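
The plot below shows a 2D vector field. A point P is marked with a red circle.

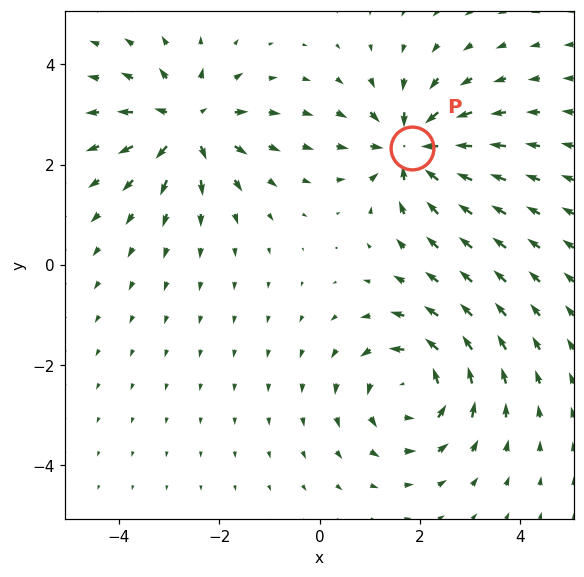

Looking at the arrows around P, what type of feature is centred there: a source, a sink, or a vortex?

sink

At P (1.8, 2.3) the arrows converge inward. Divergence about -6, curl ≈0 — negative divergence with near-zero curl is a sink.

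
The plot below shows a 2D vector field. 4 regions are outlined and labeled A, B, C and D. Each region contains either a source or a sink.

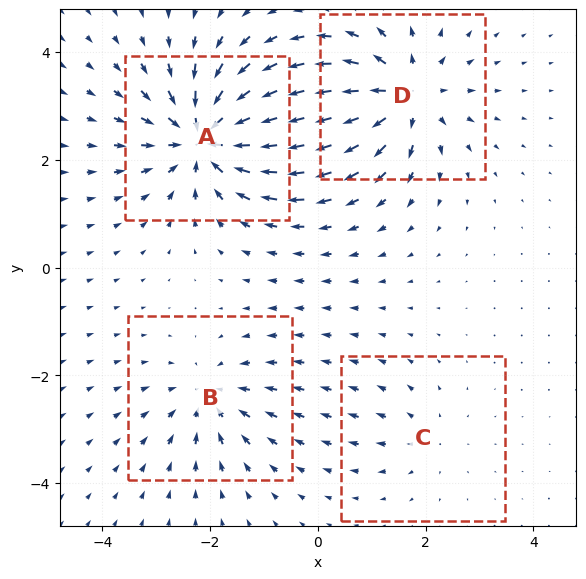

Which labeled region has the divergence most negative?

A

Divergence at each region's feature centre — A: about -7, B: about -4, C: about +2, D: about +6. Region A is most negative.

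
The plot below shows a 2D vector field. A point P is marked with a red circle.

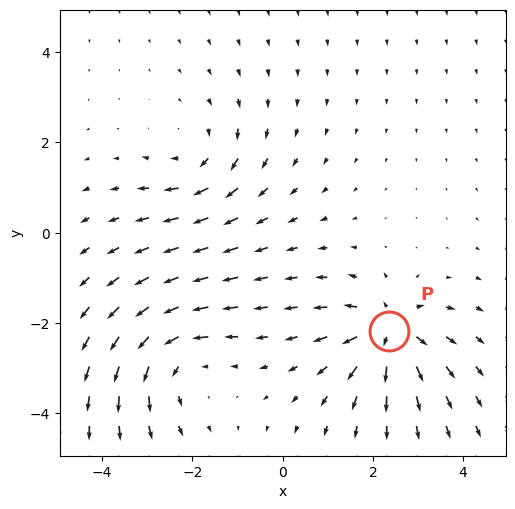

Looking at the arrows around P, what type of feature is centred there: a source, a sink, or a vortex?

At P (2.4, -2.2) the arrows spread outward. Divergence about +4, curl ≈0 — positive divergence with near-zero curl is a source.

source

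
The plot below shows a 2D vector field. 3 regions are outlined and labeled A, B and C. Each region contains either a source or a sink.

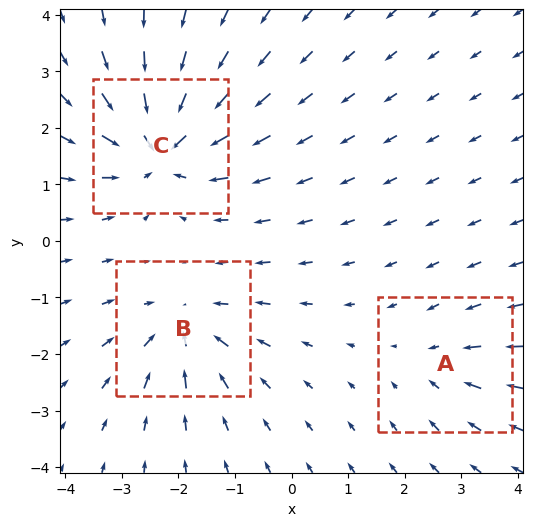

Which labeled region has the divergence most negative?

C

Divergence at each region's feature centre — A: about -2, B: about -4, C: about -5. Region C is most negative.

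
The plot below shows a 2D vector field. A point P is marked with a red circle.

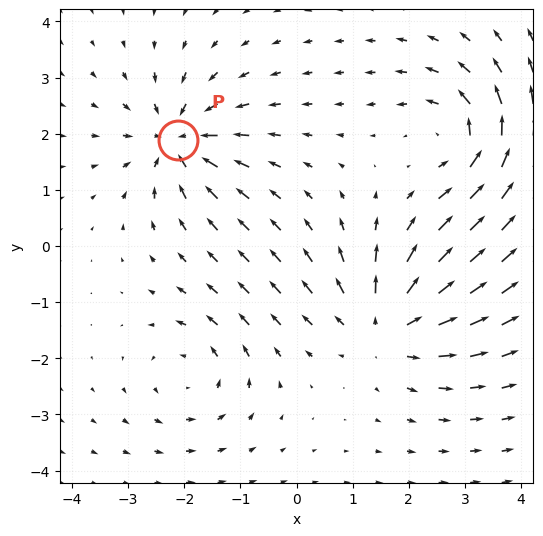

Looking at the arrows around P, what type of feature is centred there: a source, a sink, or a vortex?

sink

At P (-2.1, 1.9) the arrows converge inward. Divergence about -6, curl ≈0 — negative divergence with near-zero curl is a sink.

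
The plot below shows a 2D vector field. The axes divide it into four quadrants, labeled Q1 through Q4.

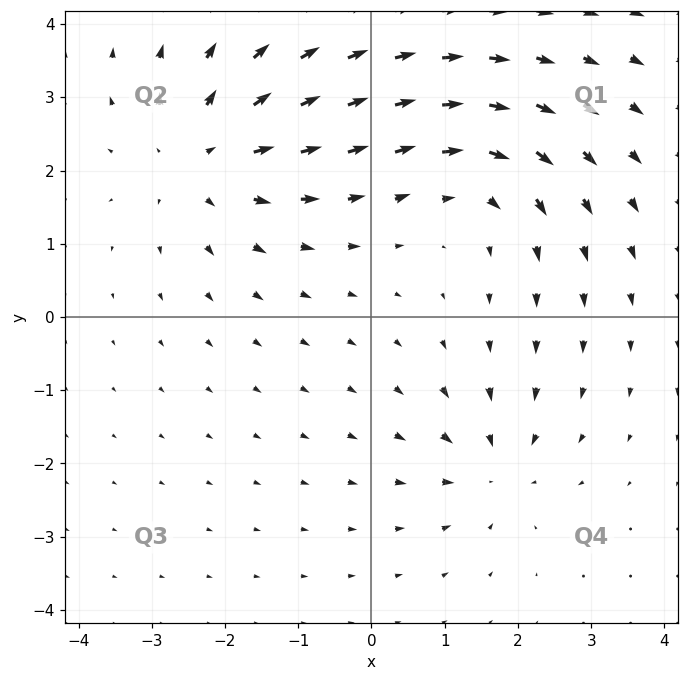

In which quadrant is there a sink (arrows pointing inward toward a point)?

The sink sits at approximately (1.7, -2.1), which lies in quadrant Q4. The divergence there is about -3, negative as expected for a sink.

Q4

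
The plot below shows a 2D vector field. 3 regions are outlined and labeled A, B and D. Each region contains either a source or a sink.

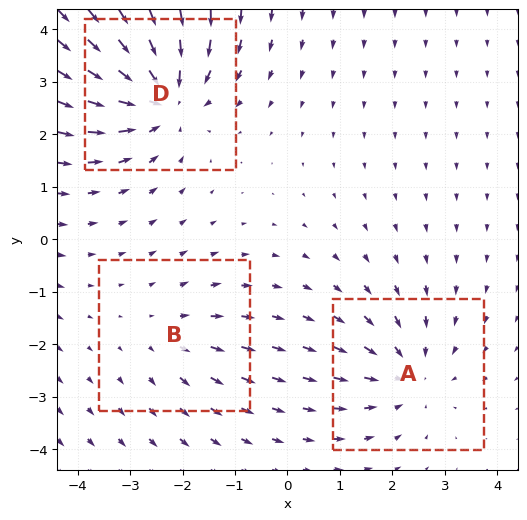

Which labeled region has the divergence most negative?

Divergence at each region's feature centre — A: about -3, B: about +2, D: about -4. Region D is most negative.

D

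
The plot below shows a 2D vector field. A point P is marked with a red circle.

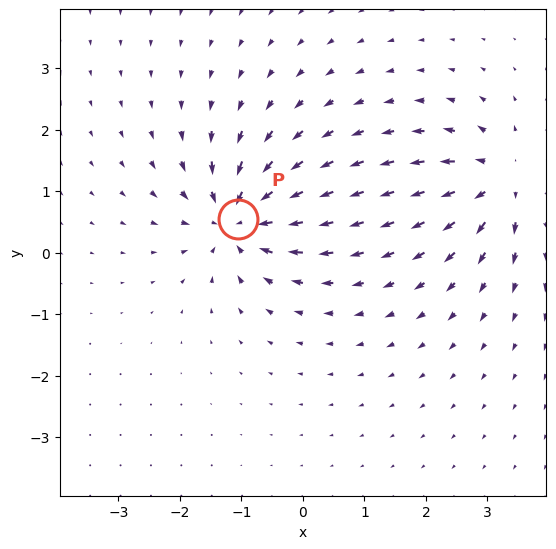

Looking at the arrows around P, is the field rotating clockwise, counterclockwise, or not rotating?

not rotating

Near P at (-1.1, 0.5) the arrows show no circulation. The curl there is ≈0.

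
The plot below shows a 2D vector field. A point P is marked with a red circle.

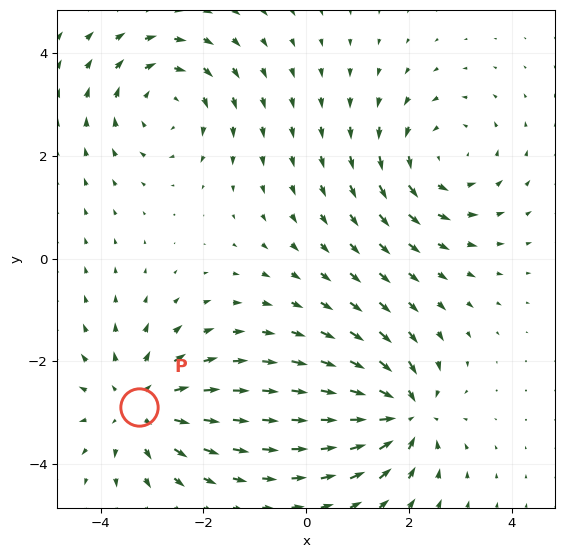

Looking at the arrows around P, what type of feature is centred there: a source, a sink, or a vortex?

source

At P (-3.2, -2.9) the arrows spread outward. Divergence about +4, curl ≈0 — positive divergence with near-zero curl is a source.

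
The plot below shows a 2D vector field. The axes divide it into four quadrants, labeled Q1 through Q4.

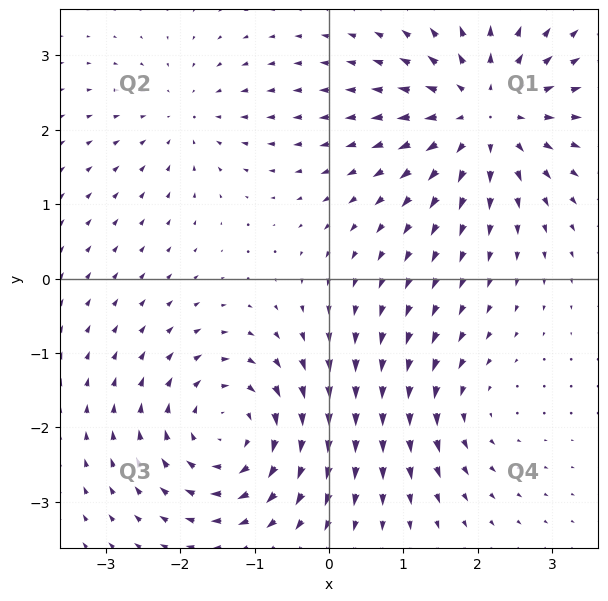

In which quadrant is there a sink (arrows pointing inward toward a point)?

Q2

The sink sits at approximately (-1.9, 2.2), which lies in quadrant Q2. The divergence there is about -3, negative as expected for a sink.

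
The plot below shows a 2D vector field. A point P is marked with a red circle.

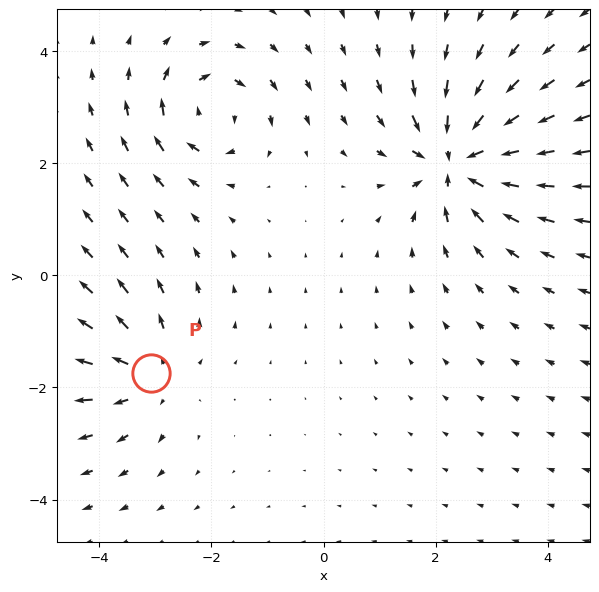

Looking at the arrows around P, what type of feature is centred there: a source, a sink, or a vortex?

source

At P (-3.1, -1.7) the arrows spread outward. Divergence about +3, curl ≈0 — positive divergence with near-zero curl is a source.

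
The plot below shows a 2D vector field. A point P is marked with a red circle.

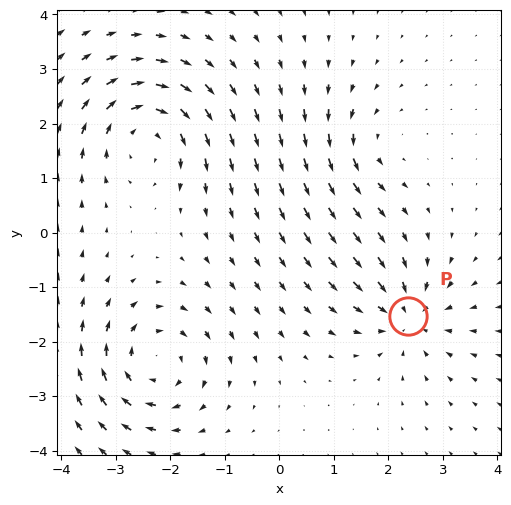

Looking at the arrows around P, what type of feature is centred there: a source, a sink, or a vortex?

At P (2.4, -1.5) the arrows converge inward. Divergence about -5, curl ≈0 — negative divergence with near-zero curl is a sink.

sink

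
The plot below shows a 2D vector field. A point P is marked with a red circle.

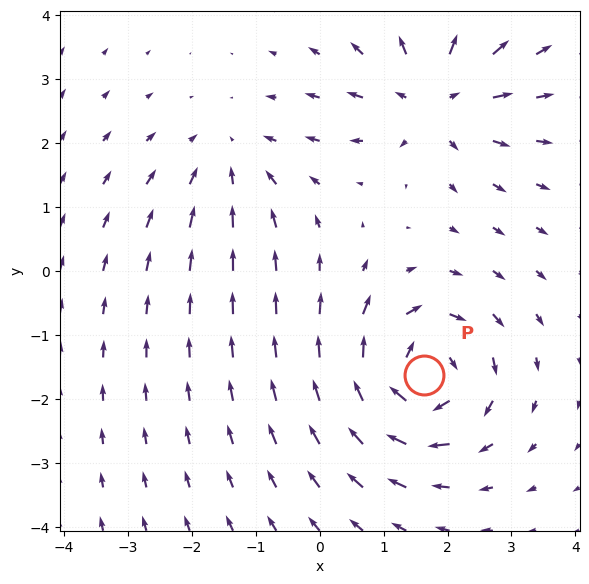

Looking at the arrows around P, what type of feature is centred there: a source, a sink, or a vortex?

vortex

At P (1.6, -1.6) the arrows circulate clockwise. Divergence ≈0, curl about -6 — near-zero divergence with nonzero curl is a vortex.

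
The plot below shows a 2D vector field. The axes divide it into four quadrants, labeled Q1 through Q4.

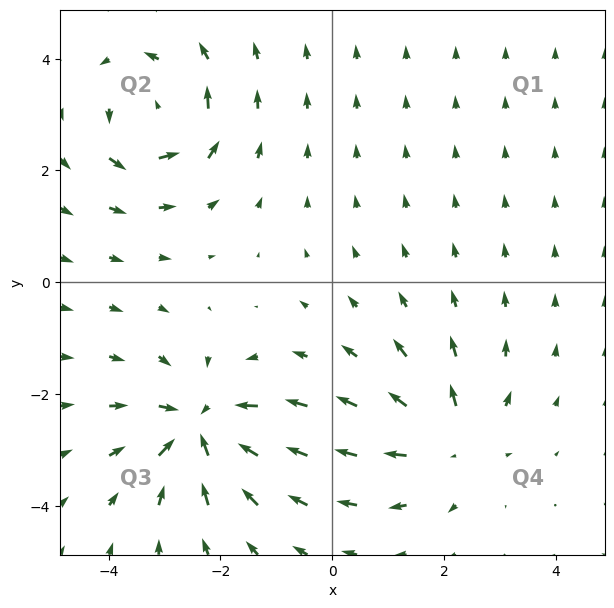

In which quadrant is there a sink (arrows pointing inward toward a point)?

Q3

The sink sits at approximately (-2.4, -2.6), which lies in quadrant Q3. The divergence there is about -6, negative as expected for a sink.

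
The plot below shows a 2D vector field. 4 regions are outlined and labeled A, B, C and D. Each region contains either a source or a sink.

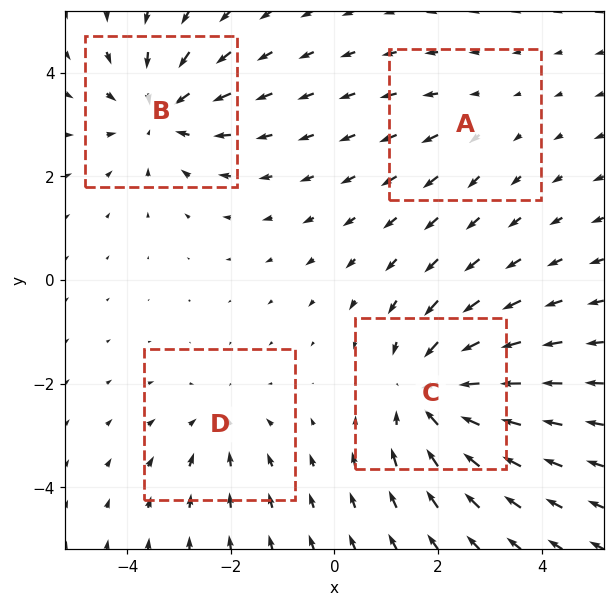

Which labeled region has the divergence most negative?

Divergence at each region's feature centre — A: about +2, B: about -5, C: about -6, D: about -3. Region C is most negative.

C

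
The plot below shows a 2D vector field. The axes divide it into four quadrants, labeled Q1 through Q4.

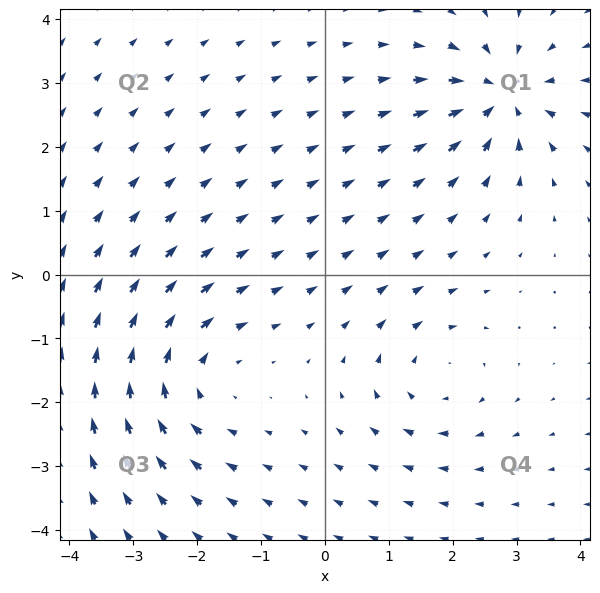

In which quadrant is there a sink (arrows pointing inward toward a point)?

Q1

The sink sits at approximately (2.8, 2.8), which lies in quadrant Q1. The divergence there is about -6, negative as expected for a sink.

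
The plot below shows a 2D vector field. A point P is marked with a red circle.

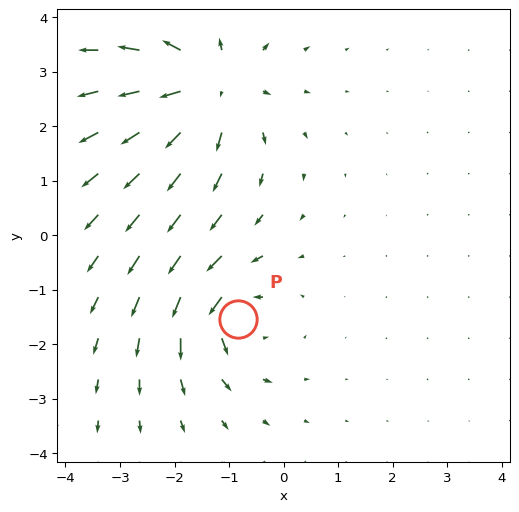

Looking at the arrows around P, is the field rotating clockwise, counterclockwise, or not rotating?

Near P at (-0.8, -1.5) the arrows circulate counterclockwise. The curl (z-component) there is about +4; positive curl means counterclockwise rotation.

counterclockwise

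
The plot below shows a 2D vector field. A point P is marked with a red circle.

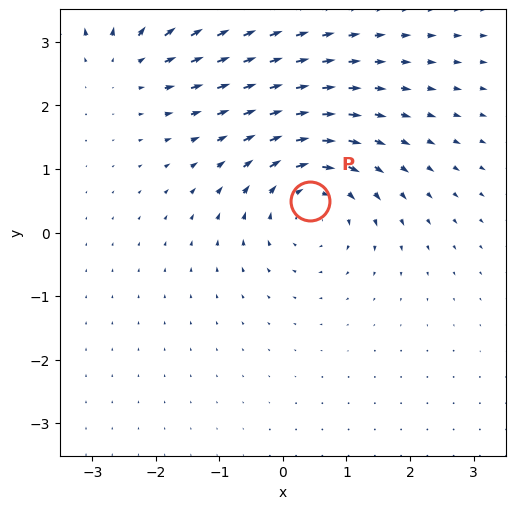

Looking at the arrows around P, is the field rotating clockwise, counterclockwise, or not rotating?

clockwise

Near P at (0.4, 0.5) the arrows circulate clockwise. The curl (z-component) there is about -4; negative curl means clockwise rotation.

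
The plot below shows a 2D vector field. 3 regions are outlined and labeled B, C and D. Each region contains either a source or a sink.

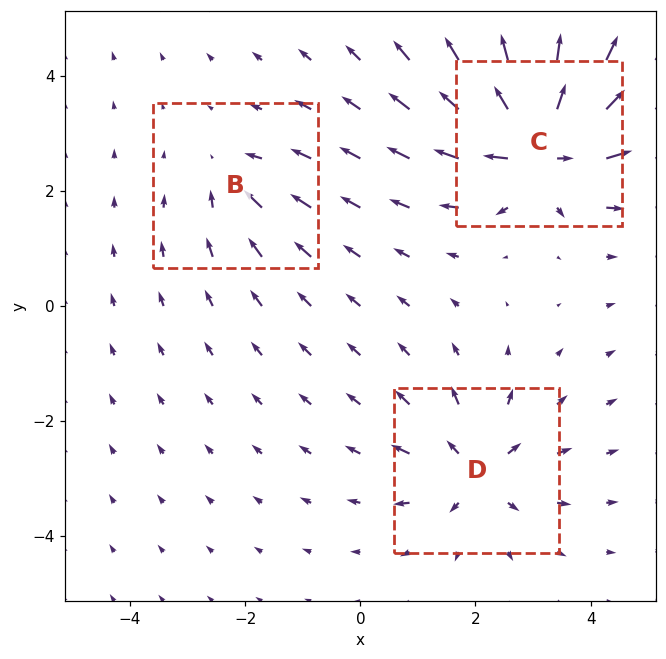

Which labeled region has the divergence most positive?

C

Divergence at each region's feature centre — B: about -2, C: about +6, D: about +4. Region C is most positive.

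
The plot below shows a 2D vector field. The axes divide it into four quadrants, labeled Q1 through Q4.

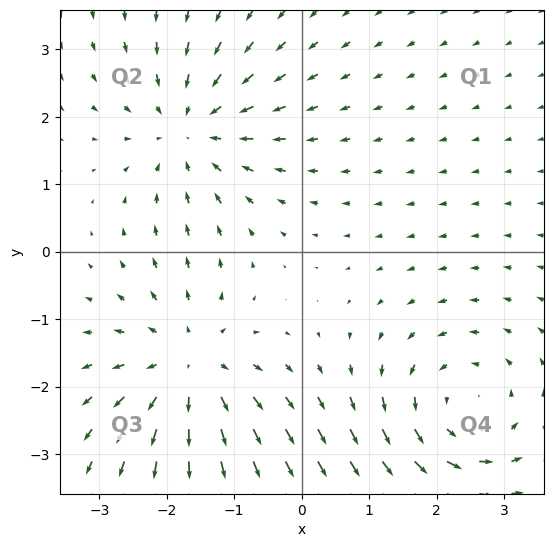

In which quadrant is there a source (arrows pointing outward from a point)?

Q3

The source sits at approximately (-1.7, -1.7), which lies in quadrant Q3. The divergence there is about +5, positive as expected for a source.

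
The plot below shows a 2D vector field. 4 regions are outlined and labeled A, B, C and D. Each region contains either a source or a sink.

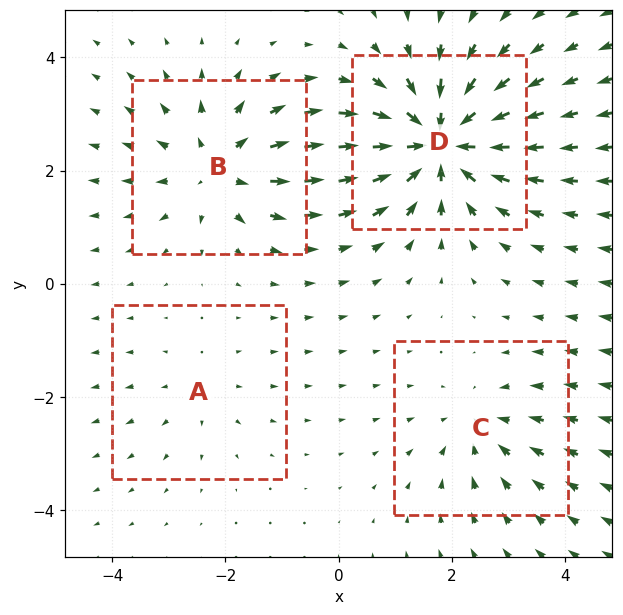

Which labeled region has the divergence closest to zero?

Divergence at each region's feature centre — A: about +2, B: about +5, C: about -3, D: about -7. Region A is closest to zero.

A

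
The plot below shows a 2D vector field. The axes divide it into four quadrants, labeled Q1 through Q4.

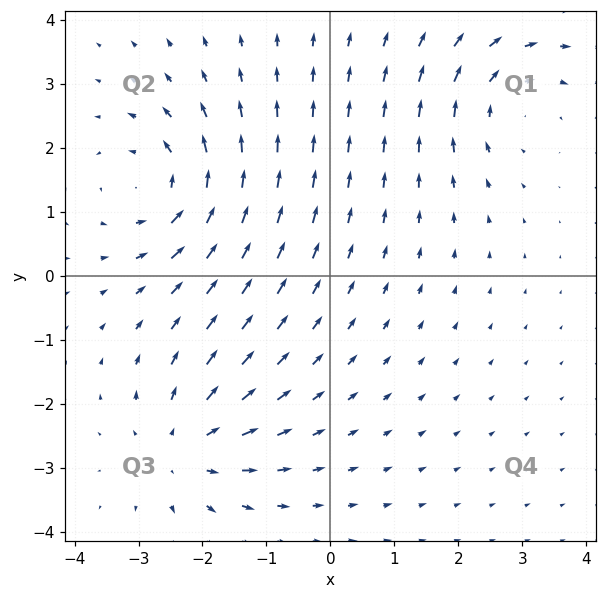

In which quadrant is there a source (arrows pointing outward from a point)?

Q3

The source sits at approximately (-2.3, -2.7), which lies in quadrant Q3. The divergence there is about +4, positive as expected for a source.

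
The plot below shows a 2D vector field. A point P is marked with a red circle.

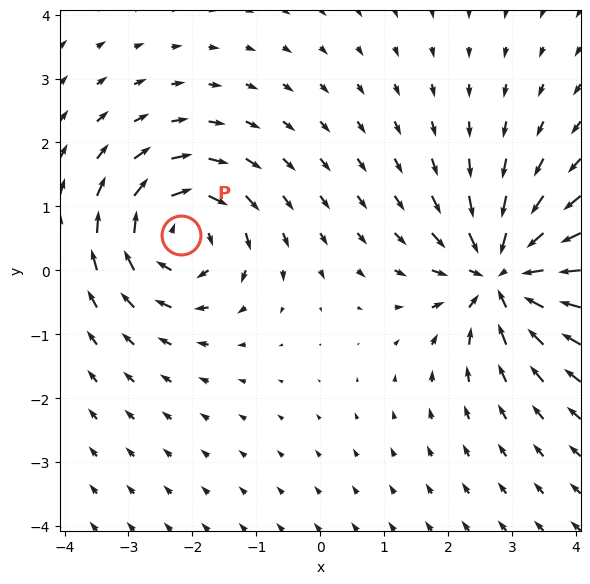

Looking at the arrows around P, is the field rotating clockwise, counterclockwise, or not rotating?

clockwise

Near P at (-2.2, 0.6) the arrows circulate clockwise. The curl (z-component) there is about -4; negative curl means clockwise rotation.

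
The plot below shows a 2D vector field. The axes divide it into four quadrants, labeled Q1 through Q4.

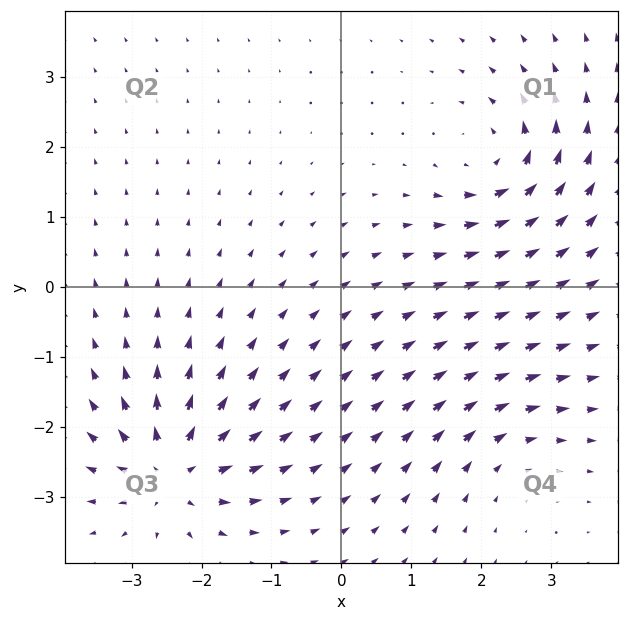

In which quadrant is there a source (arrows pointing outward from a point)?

The source sits at approximately (-2.4, -2.6), which lies in quadrant Q3. The divergence there is about +7, positive as expected for a source.

Q3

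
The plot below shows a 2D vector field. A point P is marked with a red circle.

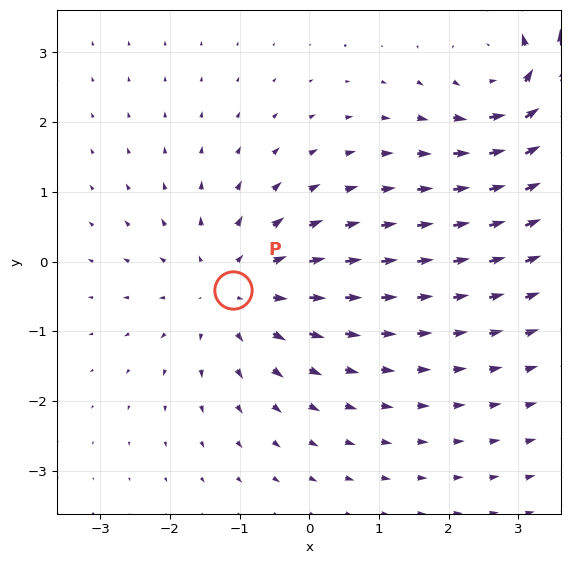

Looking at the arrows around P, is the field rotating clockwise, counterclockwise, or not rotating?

Near P at (-1.1, -0.4) the arrows show no circulation. The curl there is ≈0.

not rotating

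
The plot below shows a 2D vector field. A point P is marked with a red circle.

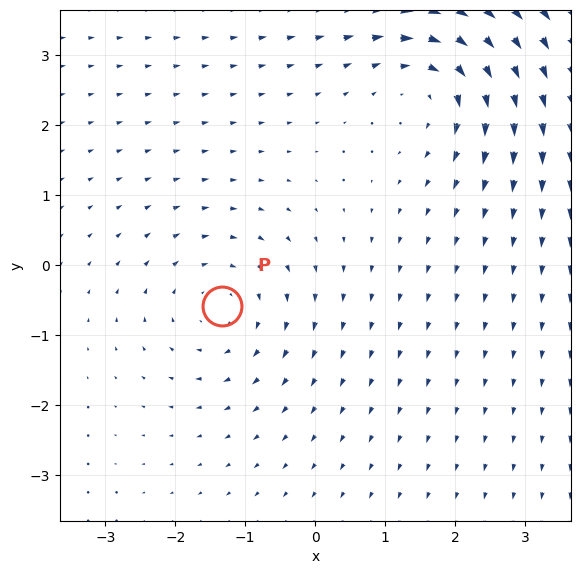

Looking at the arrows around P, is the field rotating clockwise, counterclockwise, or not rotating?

clockwise

Near P at (-1.3, -0.6) the arrows circulate clockwise. The curl (z-component) there is about -3; negative curl means clockwise rotation.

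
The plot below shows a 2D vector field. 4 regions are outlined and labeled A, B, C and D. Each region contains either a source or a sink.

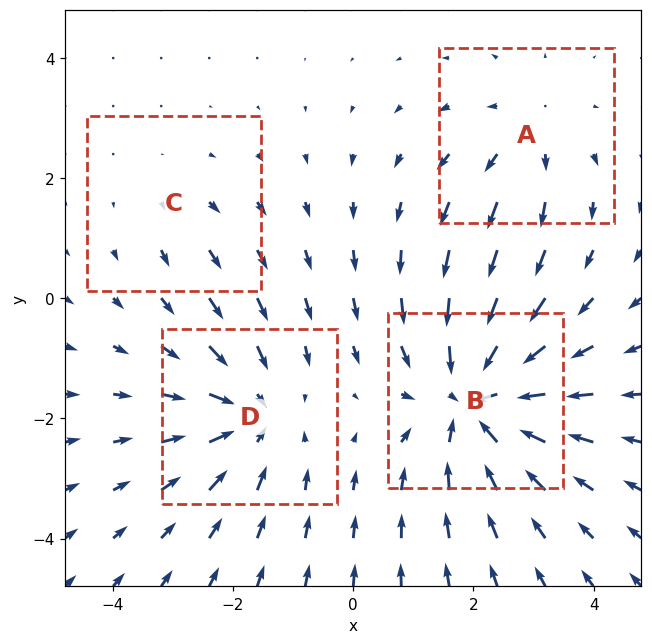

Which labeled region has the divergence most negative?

Divergence at each region's feature centre — A: about +3, B: about -6, C: about +2, D: about -4. Region B is most negative.

B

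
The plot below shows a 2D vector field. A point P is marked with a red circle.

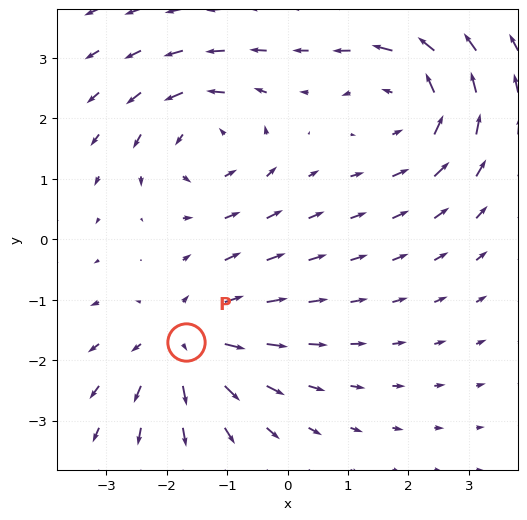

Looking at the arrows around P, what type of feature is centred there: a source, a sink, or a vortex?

At P (-1.7, -1.7) the arrows spread outward. Divergence about +4, curl ≈0 — positive divergence with near-zero curl is a source.

source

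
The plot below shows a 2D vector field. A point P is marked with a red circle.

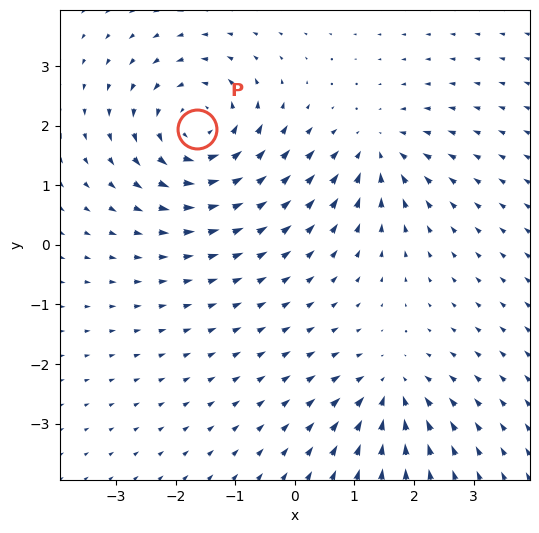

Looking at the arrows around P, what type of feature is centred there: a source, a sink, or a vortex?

At P (-1.6, 1.9) the arrows circulate counterclockwise. Divergence ≈0, curl about +5 — near-zero divergence with nonzero curl is a vortex.

vortex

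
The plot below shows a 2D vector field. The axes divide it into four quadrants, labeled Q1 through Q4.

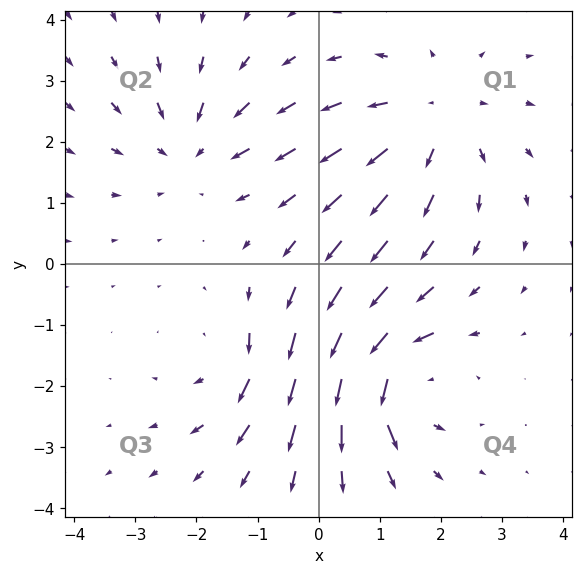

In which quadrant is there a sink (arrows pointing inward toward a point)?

Q2

The sink sits at approximately (-2.1, 1.9), which lies in quadrant Q2. The divergence there is about -3, negative as expected for a sink.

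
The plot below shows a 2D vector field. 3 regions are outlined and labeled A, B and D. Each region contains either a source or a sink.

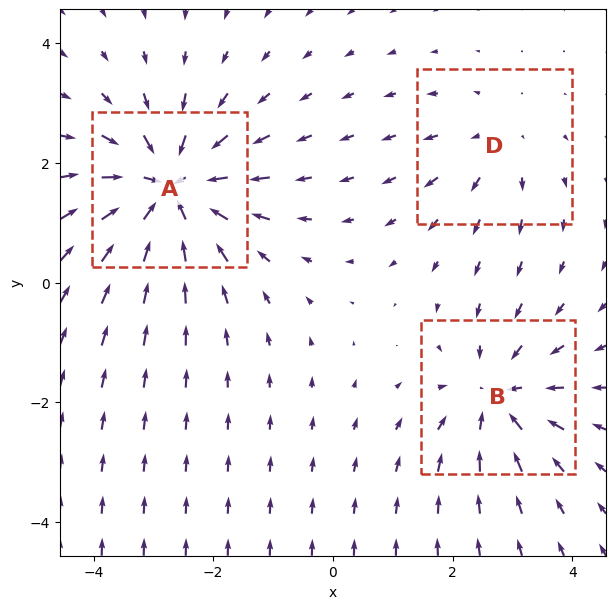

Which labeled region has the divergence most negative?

A

Divergence at each region's feature centre — A: about -5, B: about -3, D: about +2. Region A is most negative.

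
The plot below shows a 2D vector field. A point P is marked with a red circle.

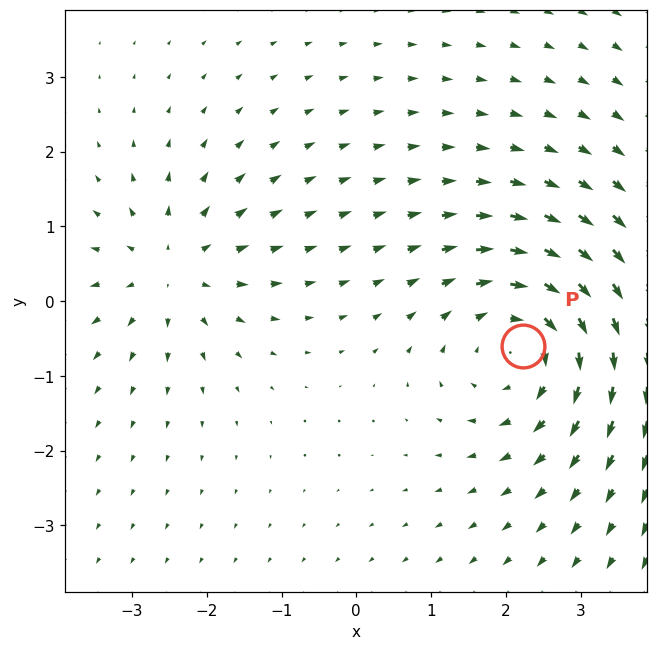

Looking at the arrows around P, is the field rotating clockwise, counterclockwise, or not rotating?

Near P at (2.2, -0.6) the arrows circulate clockwise. The curl (z-component) there is about -4; negative curl means clockwise rotation.

clockwise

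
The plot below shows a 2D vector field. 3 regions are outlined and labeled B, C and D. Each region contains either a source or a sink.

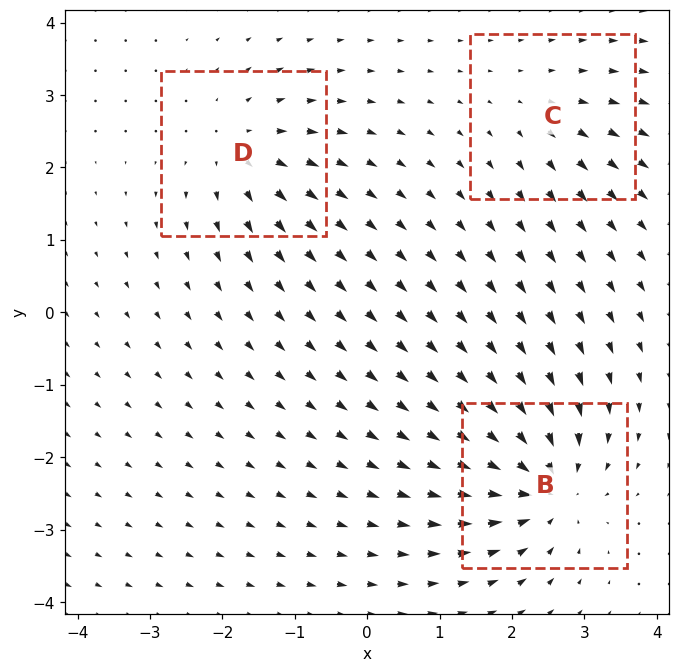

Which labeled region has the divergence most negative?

Divergence at each region's feature centre — B: about -6, C: about +3, D: about +4. Region B is most negative.

B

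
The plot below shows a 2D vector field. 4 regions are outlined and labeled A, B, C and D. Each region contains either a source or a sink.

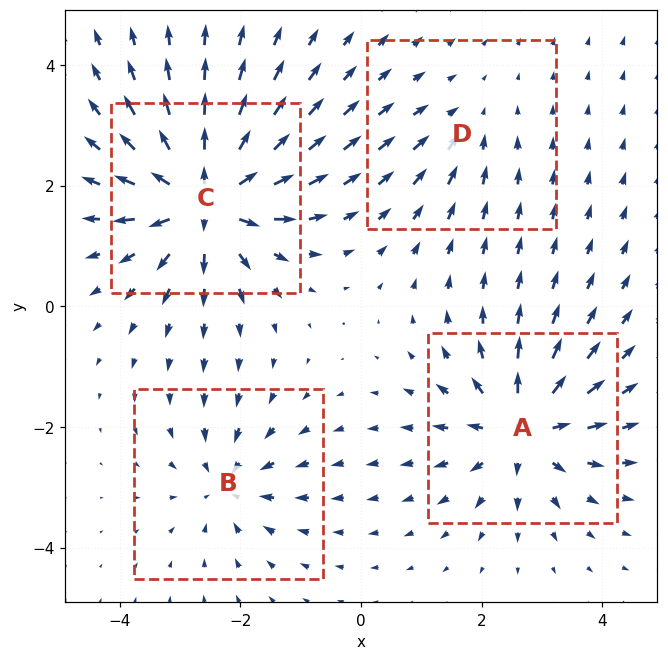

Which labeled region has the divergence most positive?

Divergence at each region's feature centre — A: about +6, B: about -4, C: about +9, D: about -3. Region C is most positive.

C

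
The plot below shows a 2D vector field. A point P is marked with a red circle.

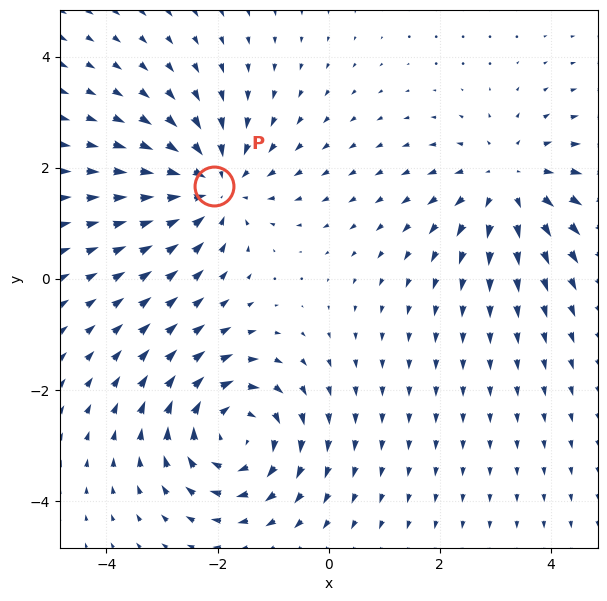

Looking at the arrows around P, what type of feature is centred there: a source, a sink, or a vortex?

sink

At P (-2.1, 1.7) the arrows converge inward. Divergence about -4, curl ≈0 — negative divergence with near-zero curl is a sink.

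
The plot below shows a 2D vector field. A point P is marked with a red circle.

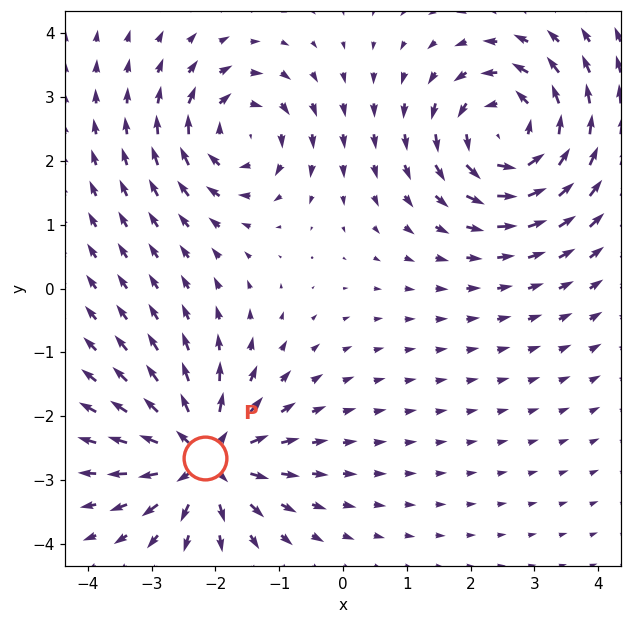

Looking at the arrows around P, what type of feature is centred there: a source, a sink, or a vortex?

source

At P (-2.2, -2.7) the arrows spread outward. Divergence about +6, curl ≈0 — positive divergence with near-zero curl is a source.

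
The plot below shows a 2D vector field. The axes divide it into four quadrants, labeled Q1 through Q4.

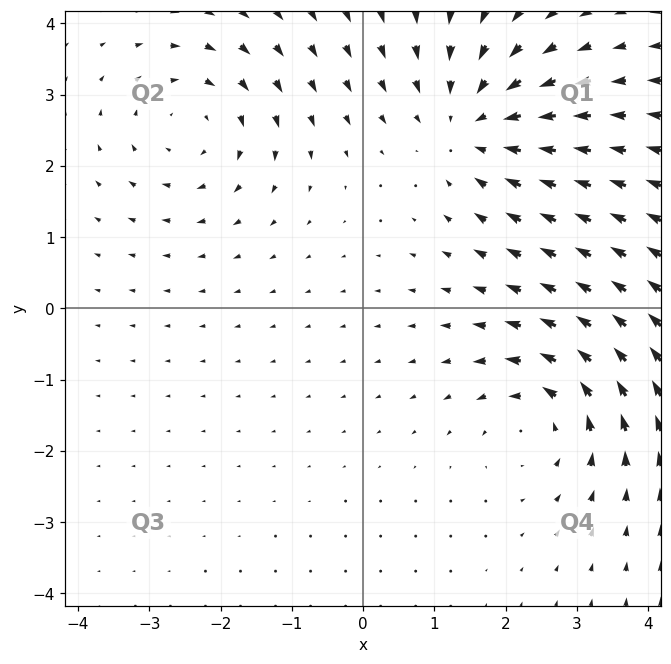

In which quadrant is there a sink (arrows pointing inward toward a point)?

The sink sits at approximately (1.5, 2.6), which lies in quadrant Q1. The divergence there is about -4, negative as expected for a sink.

Q1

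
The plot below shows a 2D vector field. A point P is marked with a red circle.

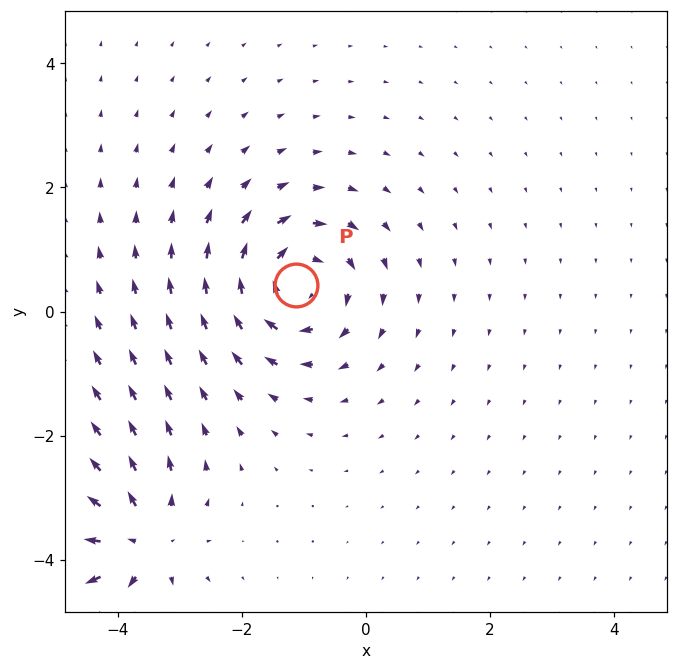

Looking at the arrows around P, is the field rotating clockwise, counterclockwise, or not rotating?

Near P at (-1.1, 0.4) the arrows circulate clockwise. The curl (z-component) there is about -5; negative curl means clockwise rotation.

clockwise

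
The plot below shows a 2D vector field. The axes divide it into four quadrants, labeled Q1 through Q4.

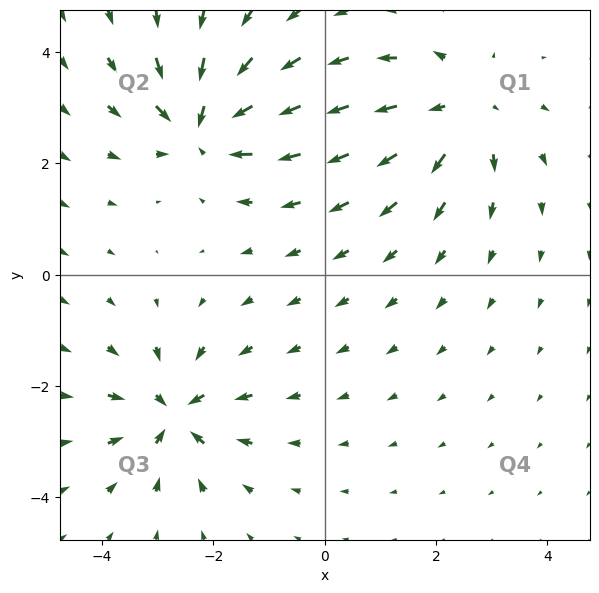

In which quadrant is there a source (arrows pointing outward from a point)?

Q1

The source sits at approximately (2.4, 2.9), which lies in quadrant Q1. The divergence there is about +4, positive as expected for a source.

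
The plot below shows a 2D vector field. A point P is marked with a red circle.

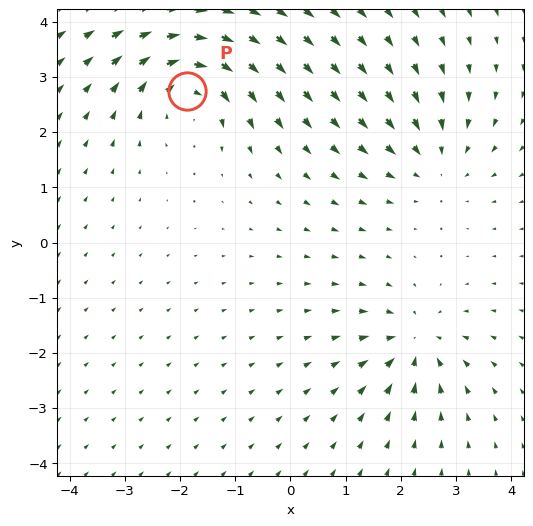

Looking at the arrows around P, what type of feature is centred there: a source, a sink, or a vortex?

vortex

At P (-1.9, 2.7) the arrows circulate clockwise. Divergence ≈0, curl about -5 — near-zero divergence with nonzero curl is a vortex.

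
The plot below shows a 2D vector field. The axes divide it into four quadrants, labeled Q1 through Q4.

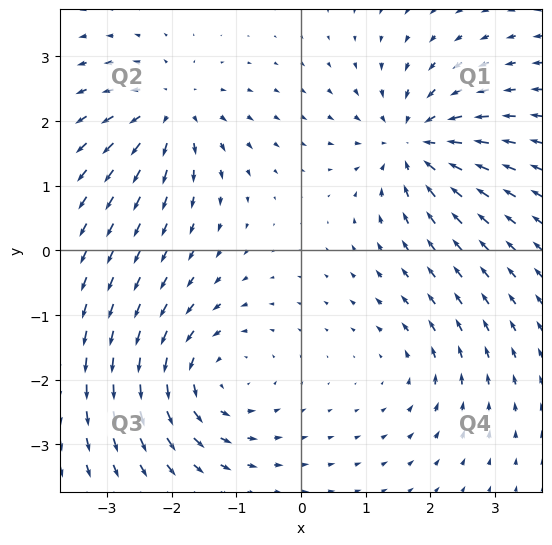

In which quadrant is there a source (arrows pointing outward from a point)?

Q2

The source sits at approximately (-2.0, 2.2), which lies in quadrant Q2. The divergence there is about +5, positive as expected for a source.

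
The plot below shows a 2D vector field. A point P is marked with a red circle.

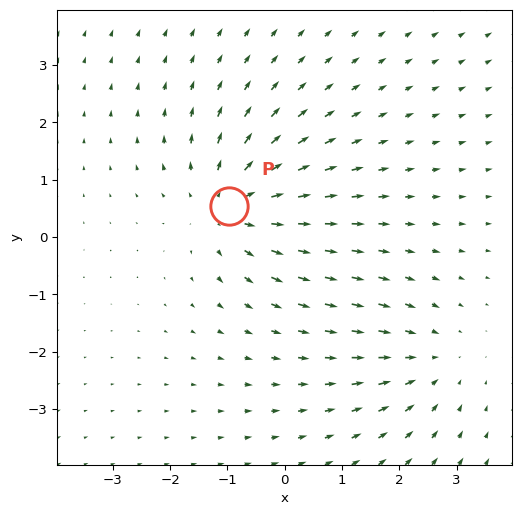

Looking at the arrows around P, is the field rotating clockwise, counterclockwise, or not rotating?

not rotating

Near P at (-1.0, 0.5) the arrows show no circulation. The curl there is ≈0.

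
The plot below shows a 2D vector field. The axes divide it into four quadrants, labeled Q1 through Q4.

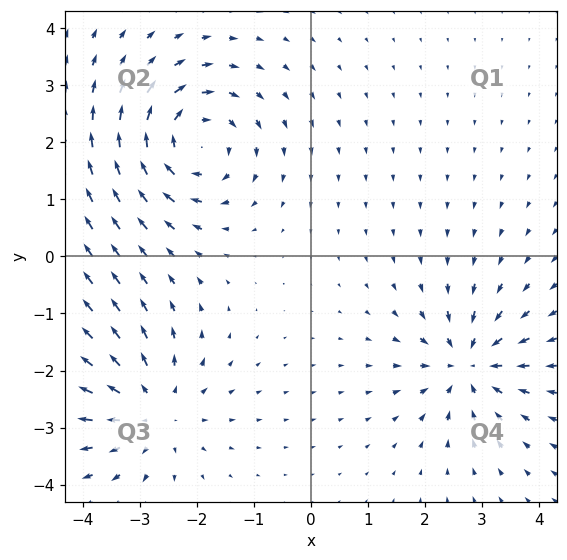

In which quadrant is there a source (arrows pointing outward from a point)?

The source sits at approximately (-2.8, -2.7), which lies in quadrant Q3. The divergence there is about +4, positive as expected for a source.

Q3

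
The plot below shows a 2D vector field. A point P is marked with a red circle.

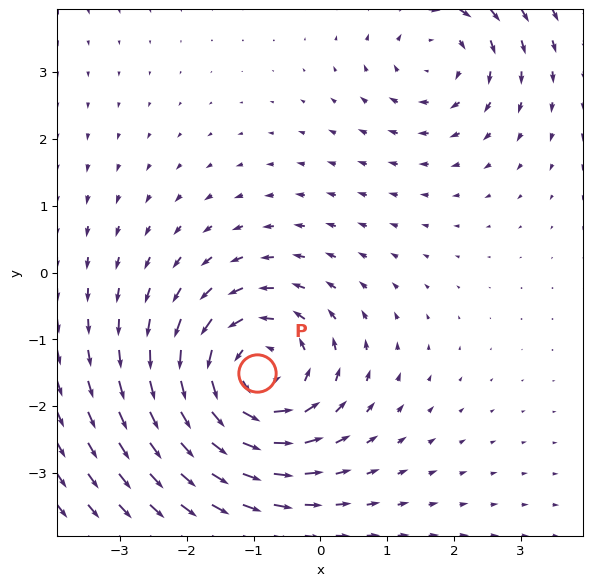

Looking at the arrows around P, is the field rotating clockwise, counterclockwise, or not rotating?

counterclockwise

Near P at (-0.9, -1.5) the arrows circulate counterclockwise. The curl (z-component) there is about +5; positive curl means counterclockwise rotation.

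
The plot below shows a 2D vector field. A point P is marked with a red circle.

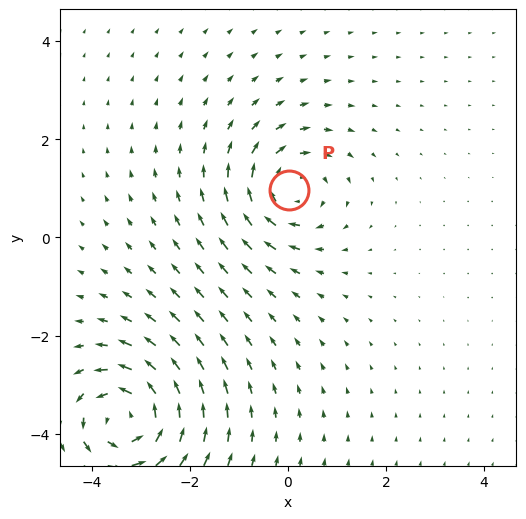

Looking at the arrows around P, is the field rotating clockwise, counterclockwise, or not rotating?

clockwise

Near P at (0.0, 1.0) the arrows circulate clockwise. The curl (z-component) there is about -4; negative curl means clockwise rotation.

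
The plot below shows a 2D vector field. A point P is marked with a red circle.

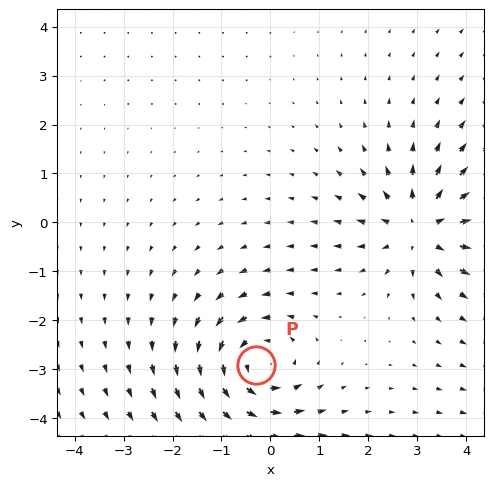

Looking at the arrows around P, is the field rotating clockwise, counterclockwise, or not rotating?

counterclockwise

Near P at (-0.3, -2.9) the arrows circulate counterclockwise. The curl (z-component) there is about +4; positive curl means counterclockwise rotation.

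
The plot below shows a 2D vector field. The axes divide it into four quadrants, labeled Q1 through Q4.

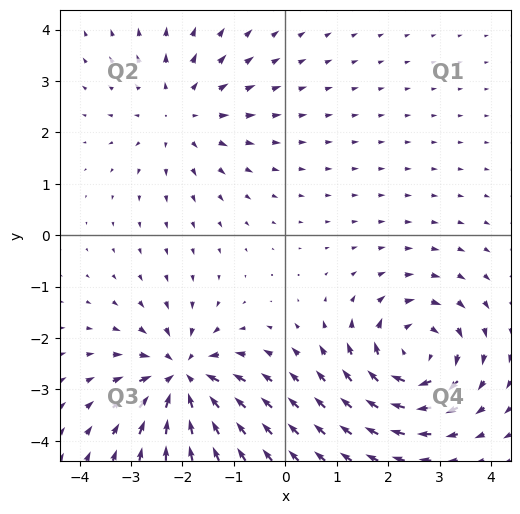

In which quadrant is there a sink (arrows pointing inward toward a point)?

The sink sits at approximately (-2.0, -2.8), which lies in quadrant Q3. The divergence there is about -6, negative as expected for a sink.

Q3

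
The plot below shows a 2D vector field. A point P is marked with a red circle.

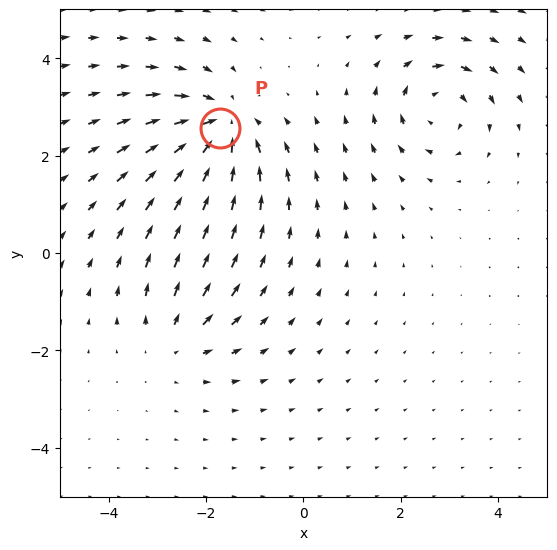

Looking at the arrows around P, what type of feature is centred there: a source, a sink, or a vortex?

sink

At P (-1.7, 2.6) the arrows converge inward. Divergence about -5, curl ≈0 — negative divergence with near-zero curl is a sink.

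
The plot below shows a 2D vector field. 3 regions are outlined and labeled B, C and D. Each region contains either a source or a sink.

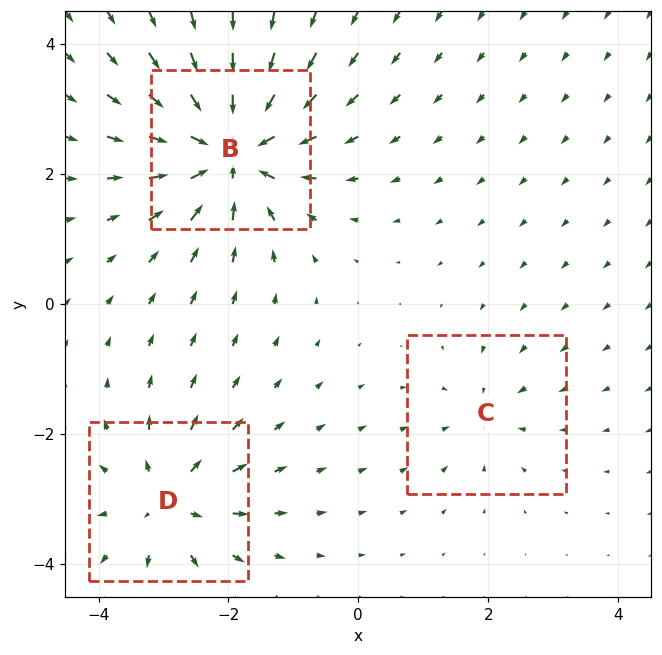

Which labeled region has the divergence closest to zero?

Divergence at each region's feature centre — B: about -7, C: about -2, D: about +4. Region C is closest to zero.

C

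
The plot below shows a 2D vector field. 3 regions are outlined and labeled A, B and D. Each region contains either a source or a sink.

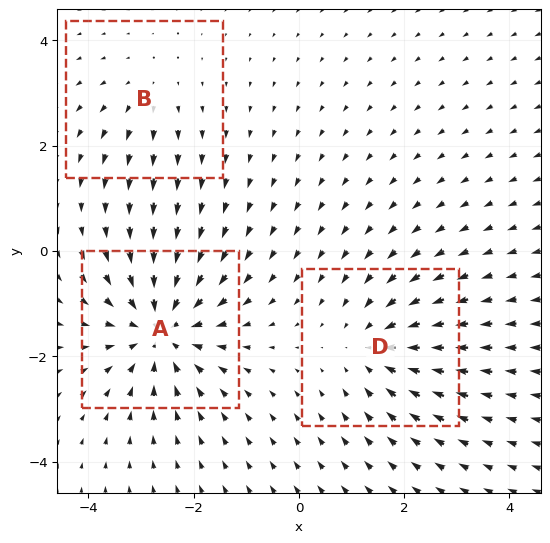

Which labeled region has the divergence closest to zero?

Divergence at each region's feature centre — A: about -5, B: about +2, D: about -3. Region B is closest to zero.

B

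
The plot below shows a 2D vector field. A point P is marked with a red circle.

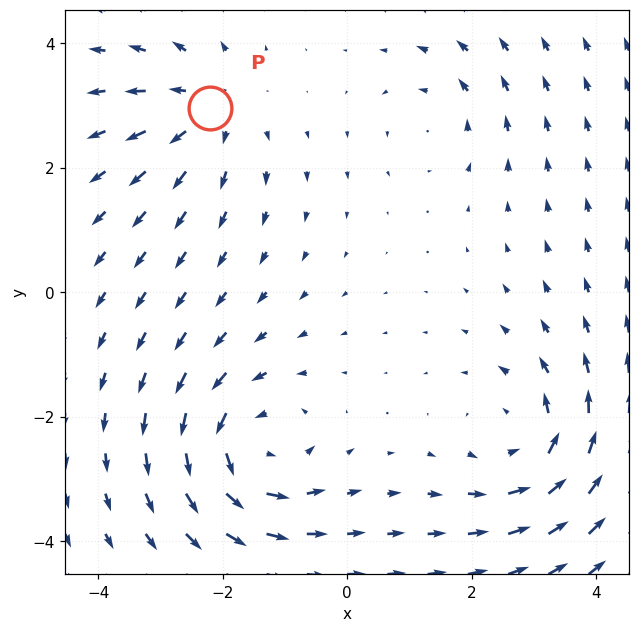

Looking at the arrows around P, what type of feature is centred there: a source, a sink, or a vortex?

At P (-2.2, 3.0) the arrows spread outward. Divergence about +4, curl ≈0 — positive divergence with near-zero curl is a source.

source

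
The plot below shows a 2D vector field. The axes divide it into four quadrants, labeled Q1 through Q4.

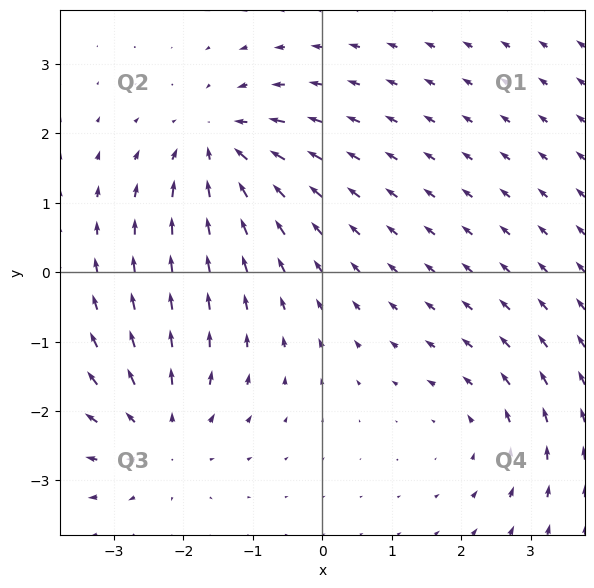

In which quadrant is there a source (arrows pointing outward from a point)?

The source sits at approximately (-2.3, -2.3), which lies in quadrant Q3. The divergence there is about +4, positive as expected for a source.

Q3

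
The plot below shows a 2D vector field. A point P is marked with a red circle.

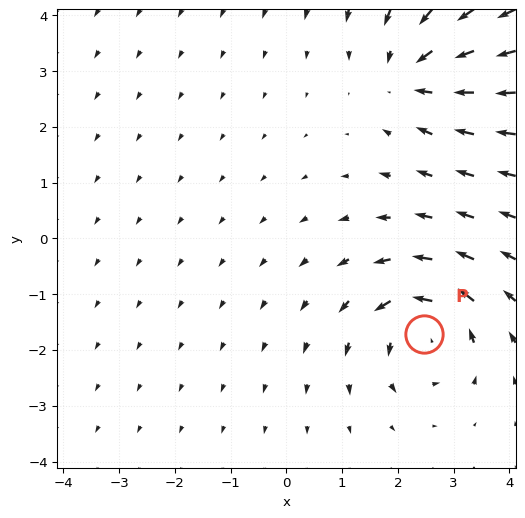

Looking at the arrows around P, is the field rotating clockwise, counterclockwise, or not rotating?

counterclockwise

Near P at (2.5, -1.7) the arrows circulate counterclockwise. The curl (z-component) there is about +5; positive curl means counterclockwise rotation.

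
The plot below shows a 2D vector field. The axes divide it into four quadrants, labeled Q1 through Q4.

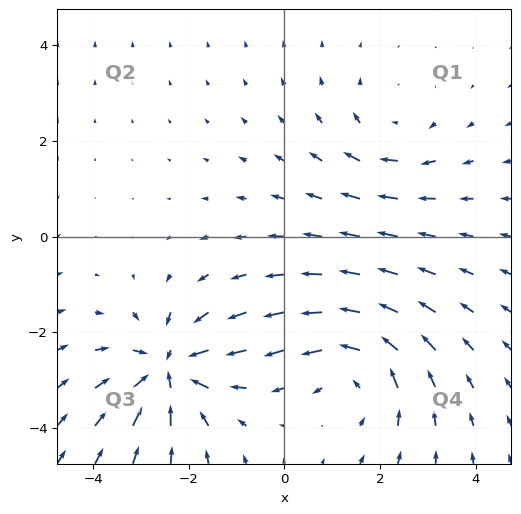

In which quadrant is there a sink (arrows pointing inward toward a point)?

The sink sits at approximately (-2.4, -2.8), which lies in quadrant Q3. The divergence there is about -6, negative as expected for a sink.

Q3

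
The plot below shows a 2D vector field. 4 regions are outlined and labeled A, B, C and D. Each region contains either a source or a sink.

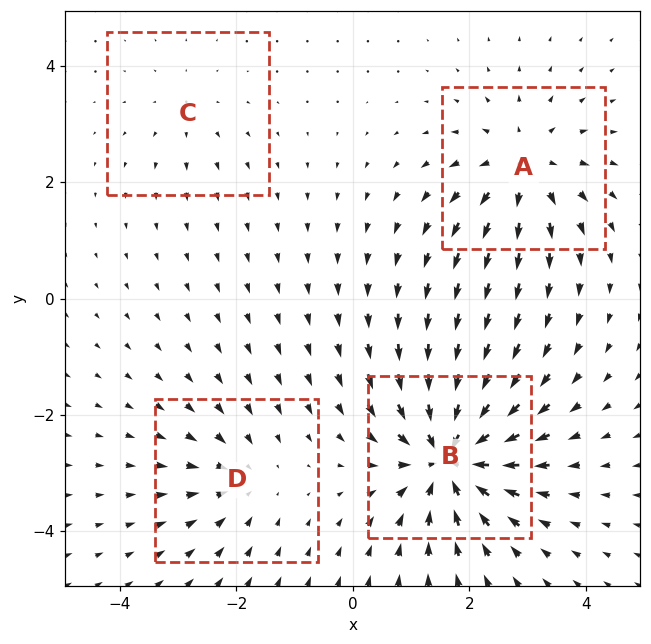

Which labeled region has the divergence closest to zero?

Divergence at each region's feature centre — A: about +5, B: about -8, C: about +2, D: about -4. Region C is closest to zero.

C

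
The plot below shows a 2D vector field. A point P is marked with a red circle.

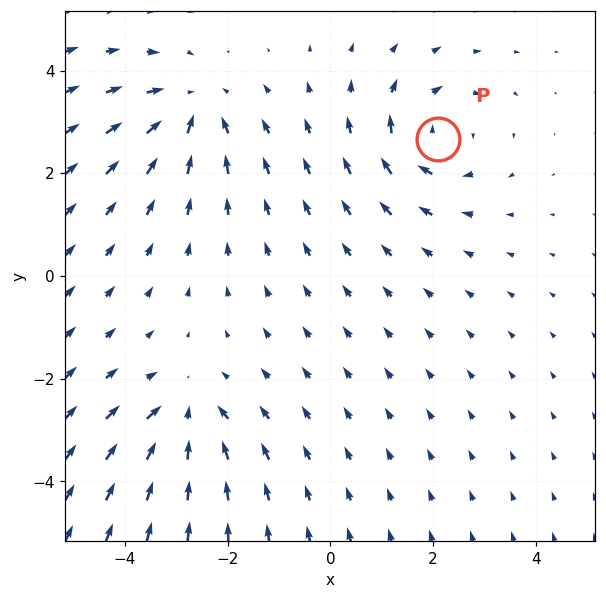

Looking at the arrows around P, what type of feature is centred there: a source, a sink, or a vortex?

At P (2.1, 2.7) the arrows circulate clockwise. Divergence ≈0, curl about -4 — near-zero divergence with nonzero curl is a vortex.

vortex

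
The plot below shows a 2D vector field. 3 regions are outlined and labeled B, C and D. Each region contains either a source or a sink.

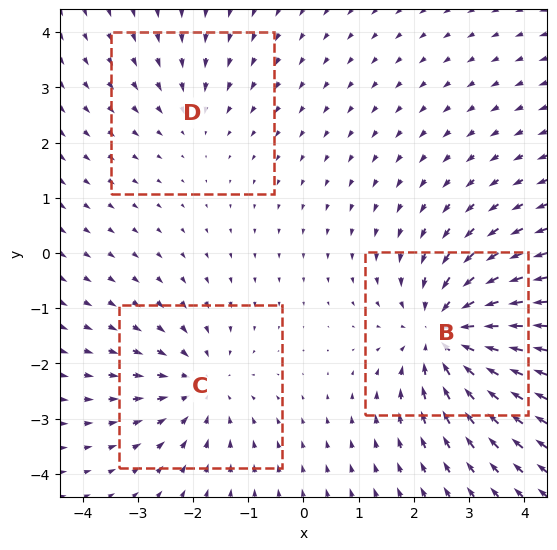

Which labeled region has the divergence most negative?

B

Divergence at each region's feature centre — B: about -5, C: about -3, D: about -2. Region B is most negative.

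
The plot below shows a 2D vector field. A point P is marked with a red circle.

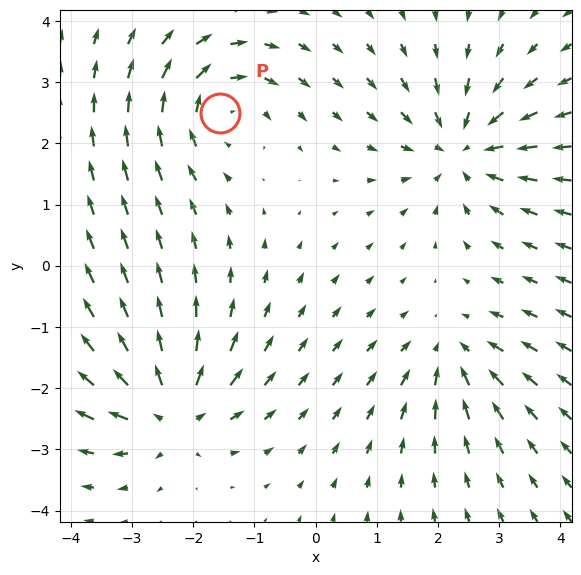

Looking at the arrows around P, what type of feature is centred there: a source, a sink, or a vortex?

vortex

At P (-1.6, 2.5) the arrows circulate clockwise. Divergence ≈0, curl about -5 — near-zero divergence with nonzero curl is a vortex.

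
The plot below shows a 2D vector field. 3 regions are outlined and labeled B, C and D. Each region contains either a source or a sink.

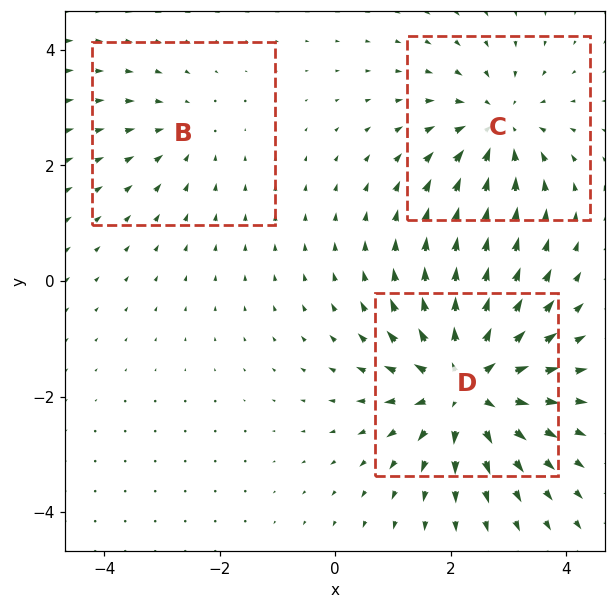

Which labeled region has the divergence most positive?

D

Divergence at each region's feature centre — B: about -2, C: about -3, D: about +5. Region D is most positive.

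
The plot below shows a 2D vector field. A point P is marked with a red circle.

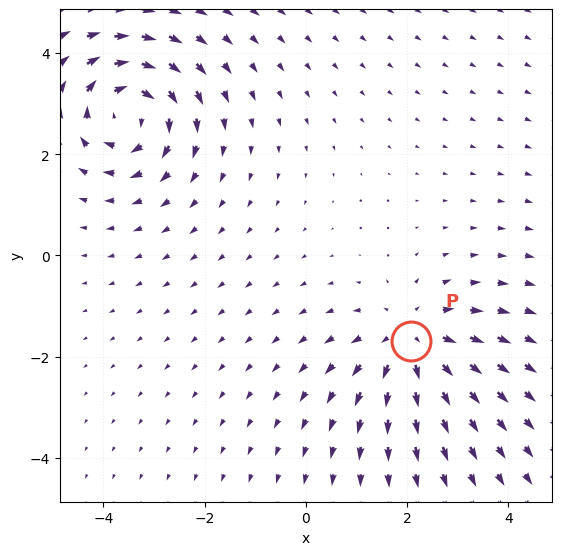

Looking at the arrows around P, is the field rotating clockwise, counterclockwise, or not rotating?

not rotating

Near P at (2.1, -1.7) the arrows show no circulation. The curl there is ≈0.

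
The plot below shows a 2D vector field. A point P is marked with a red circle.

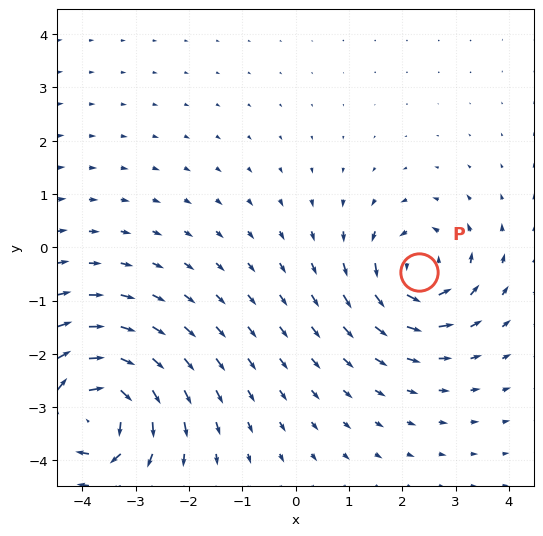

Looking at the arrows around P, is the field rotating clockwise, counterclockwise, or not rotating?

counterclockwise

Near P at (2.3, -0.5) the arrows circulate counterclockwise. The curl (z-component) there is about +4; positive curl means counterclockwise rotation.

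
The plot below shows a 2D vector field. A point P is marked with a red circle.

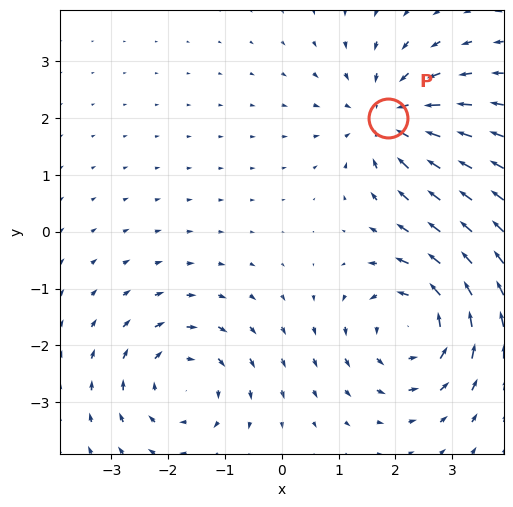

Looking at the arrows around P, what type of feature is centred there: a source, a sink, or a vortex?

sink

At P (1.9, 2.0) the arrows converge inward. Divergence about -4, curl ≈0 — negative divergence with near-zero curl is a sink.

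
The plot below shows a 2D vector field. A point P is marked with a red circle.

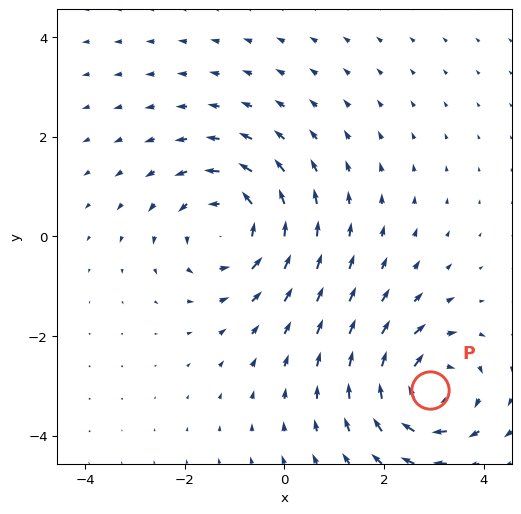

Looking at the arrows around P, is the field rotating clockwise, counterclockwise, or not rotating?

clockwise

Near P at (2.9, -3.1) the arrows circulate clockwise. The curl (z-component) there is about -4; negative curl means clockwise rotation.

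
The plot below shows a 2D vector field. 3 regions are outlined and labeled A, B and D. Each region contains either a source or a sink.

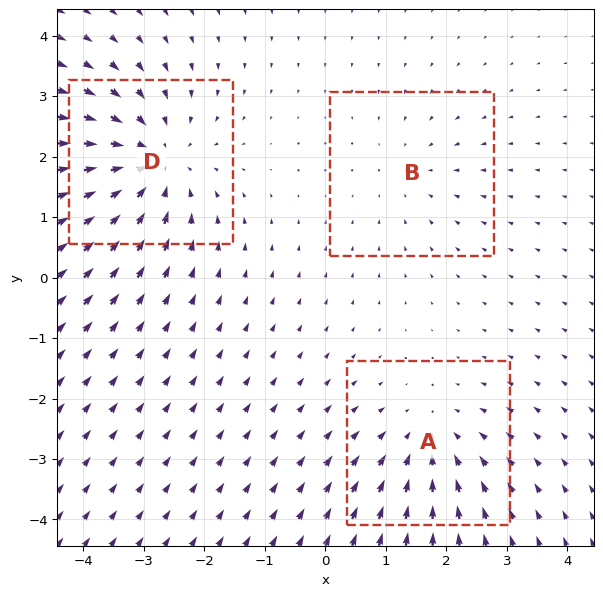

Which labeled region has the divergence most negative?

D

Divergence at each region's feature centre — A: about -3, B: about -2, D: about -5. Region D is most negative.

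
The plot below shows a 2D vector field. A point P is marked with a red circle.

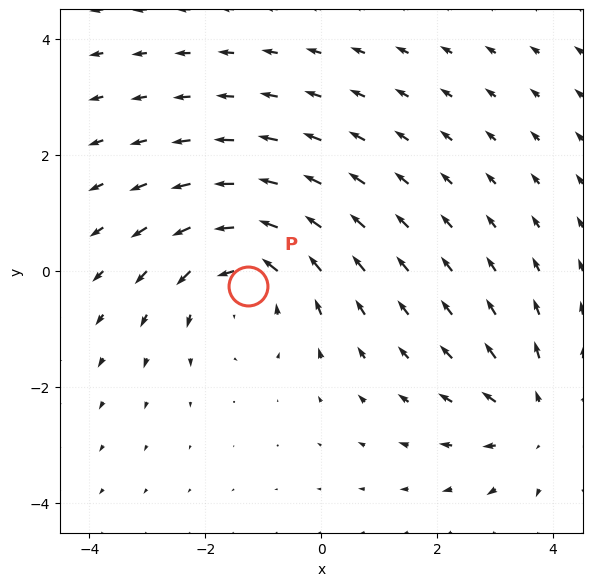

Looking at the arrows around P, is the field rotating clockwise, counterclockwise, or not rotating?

counterclockwise

Near P at (-1.3, -0.3) the arrows circulate counterclockwise. The curl (z-component) there is about +4; positive curl means counterclockwise rotation.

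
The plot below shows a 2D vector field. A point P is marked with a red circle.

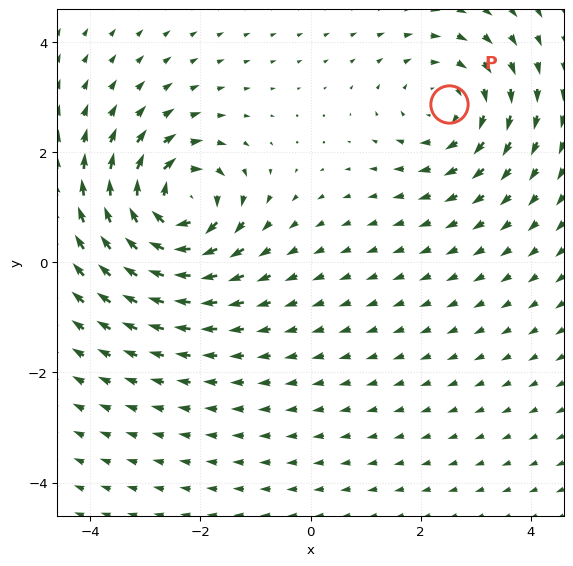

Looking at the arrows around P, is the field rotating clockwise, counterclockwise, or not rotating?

clockwise

Near P at (2.5, 2.9) the arrows circulate clockwise. The curl (z-component) there is about -3; negative curl means clockwise rotation.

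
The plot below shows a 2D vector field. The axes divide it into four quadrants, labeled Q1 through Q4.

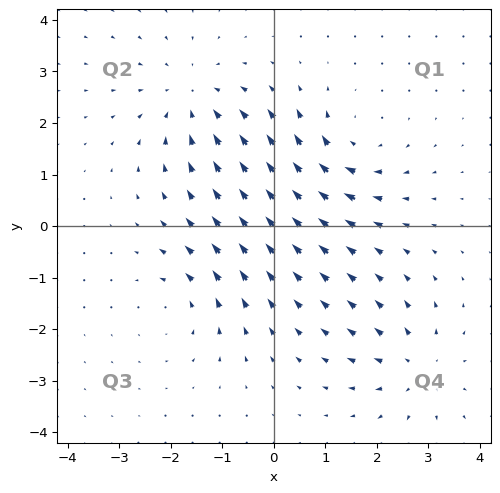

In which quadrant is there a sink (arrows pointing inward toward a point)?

Q2

The sink sits at approximately (-1.6, 2.5), which lies in quadrant Q2. The divergence there is about -3, negative as expected for a sink.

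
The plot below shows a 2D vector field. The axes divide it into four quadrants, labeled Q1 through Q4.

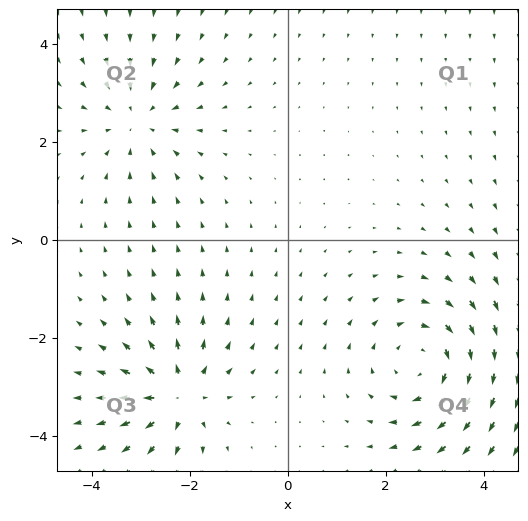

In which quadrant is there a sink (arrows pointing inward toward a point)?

Q2

The sink sits at approximately (-3.1, 2.5), which lies in quadrant Q2. The divergence there is about -2, negative as expected for a sink.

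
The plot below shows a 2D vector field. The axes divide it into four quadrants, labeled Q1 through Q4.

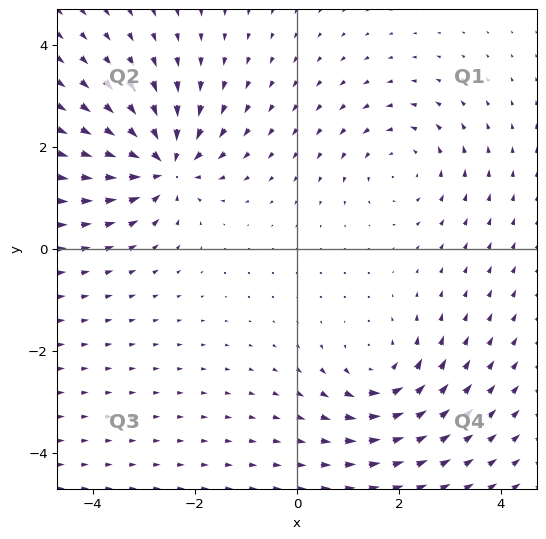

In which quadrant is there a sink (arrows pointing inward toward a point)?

Q2

The sink sits at approximately (-2.6, 1.6), which lies in quadrant Q2. The divergence there is about -6, negative as expected for a sink.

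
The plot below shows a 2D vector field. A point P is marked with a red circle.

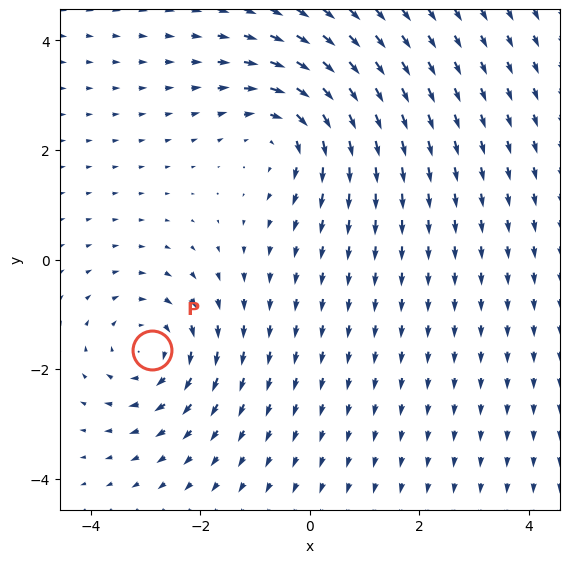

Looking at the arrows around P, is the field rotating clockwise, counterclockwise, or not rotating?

clockwise

Near P at (-2.9, -1.6) the arrows circulate clockwise. The curl (z-component) there is about -3; negative curl means clockwise rotation.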